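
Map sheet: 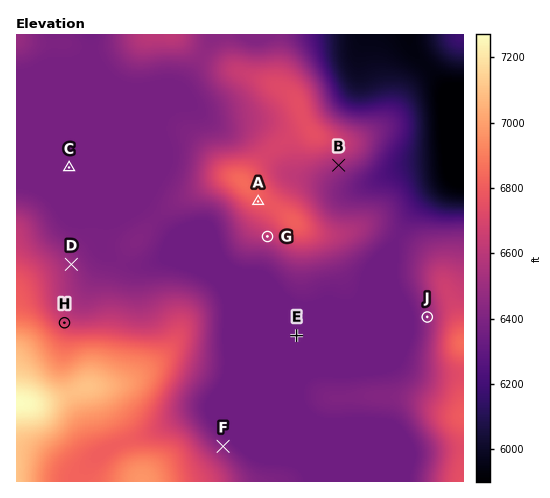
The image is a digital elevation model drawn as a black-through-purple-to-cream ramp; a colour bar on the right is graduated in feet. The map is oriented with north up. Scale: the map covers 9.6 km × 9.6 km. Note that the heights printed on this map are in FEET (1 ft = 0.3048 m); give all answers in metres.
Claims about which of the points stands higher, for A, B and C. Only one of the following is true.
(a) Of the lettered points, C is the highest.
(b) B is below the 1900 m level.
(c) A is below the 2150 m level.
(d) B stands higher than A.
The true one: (c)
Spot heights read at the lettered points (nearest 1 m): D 1977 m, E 1937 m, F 1955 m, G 2014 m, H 2033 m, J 1970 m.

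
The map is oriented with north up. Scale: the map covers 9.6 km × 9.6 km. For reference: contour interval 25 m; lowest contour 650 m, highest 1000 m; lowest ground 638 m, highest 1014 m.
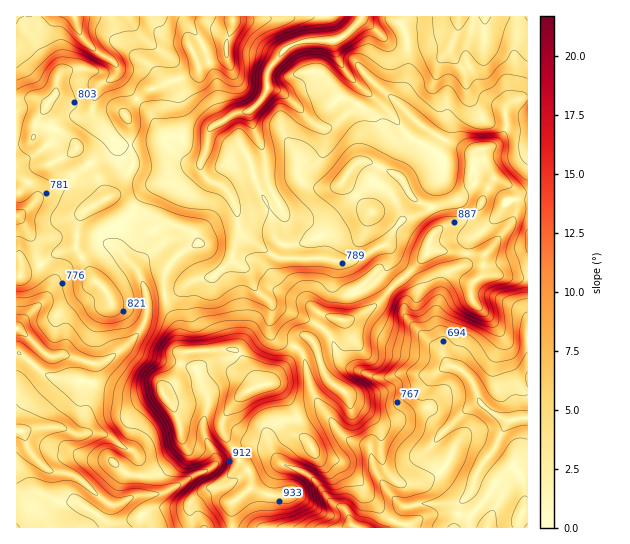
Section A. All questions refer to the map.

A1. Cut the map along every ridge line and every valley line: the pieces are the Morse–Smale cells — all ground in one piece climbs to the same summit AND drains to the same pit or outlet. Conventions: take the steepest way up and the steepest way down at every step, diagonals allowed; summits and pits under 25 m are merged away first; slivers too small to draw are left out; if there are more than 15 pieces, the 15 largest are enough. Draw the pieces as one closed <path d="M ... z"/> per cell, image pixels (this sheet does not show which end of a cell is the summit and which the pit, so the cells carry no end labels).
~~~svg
<path d="M401 16l-39 0-2 5-14 14-9 5-27 0-13 3-11 5-18 22-1 21-8 12-9 8-12 1-24 13-5 5-2 20-7 15-13 3-16 11-20 8-10 10-6 10 27 14 31 11 6 10-16 9-14 14-5 12 1 22 12 26 2 22 4 5 51-3 9 10 14 27-14 7-10 10-10 16 0 12 14 23 2 9-12 16-6 5-15 5-15 13-2 9 4 17 38 0 1-25 17-14 24 7 14-1-2-22 3-8 10-14 13-5-11-15-1-13-4-9-14-20-4-4-8-2 19-21 7-15-22-9-4-9 3-14 0-9-3-5-13-11-8-19-16-12 7-28 32 24 10 4 48 0 8 2-1 20 3 6 7 6 11 0 20-12 10-12 4-14-6-10 14-22 6-4 18-6 9-6 4-21 6-10 10 18 23 23 10 6 4 0 7-5-27 23-2 12 4 2 14 0 26-30 5-12 0-16-4-8 7 3 9-1 0-93-11 2-12 9 2 20-4 8-12 10-20 5-34-16-24-17-16-17 11-27 0-29-3-13-5-10z"/><path d="M234 349l-48 3-6 11 14 5 3 3 4 15 6 8 1 12-5 21 2 11 11 20-1 7-5 4-20 8-24 15-27 4-3-1 3-2 1-8 0-22-4-9-30-19-26-1 4-1 3-8 0-24 4-18-8-3-16 0-18-4-27-21-5-2-1 174 175 1 1-7-3-10 2-9 15-13 15-5 6-5 12-16 0-6-16-26 0-12 10-16 10-10 14-7-14-27z"/><path d="M321 327l-4 0-7 12-5-3-10 10 9 11 4 22 8 20 21 31 12 10 16 4 4 3 7 26 11 17 12 14 11 3 7-3 37 0 8-3 7-7 4-9-11-1-16-9-9-9-4-8-1-12 5-8 32-30 11-6-8-21-11-12-11-4-19 10-32-2-9 4-15 0-12-4-14-6-8-6-10-24z"/><path d="M470 253l-3 1-4 11-13 6-6 6-8 34 0 10 7 20 0 13 2 7 6 6 10 2 11 12 8 21-11 6-32 30-5 8 0 8 5 12 9 9 20 10 7-2 4-12 18-22 12-26 3-3 18-3 0-139-30-3-16 1 2-21z"/><path d="M527 16l-125 0-2 7 5 10 3 13 0 29-11 27 24 23 34 20 16 7 23-7 9-8 4-8-2-20 6-6 17-6z"/><path d="M117 196l-6 0-28 17-6 12-2 23-16 4-19 13 11 14-2 14-4 6-29 30 9 4 24 23 16-1 28 9 9-1 27-19 10-11 6-12 3-18-8-28-29-34 1-11 23-21z"/><path d="M74 16l-58 1 0 126 9 1 5-3 9-14 11 0 9 4 17 14 1 5 12 12 18 37 12-10 14-24-2-19-13-3-21-22-5-10 5-24 5-4 9-4 5-5 1-7-7-8-15-8-12-13z"/><path d="M361 16l-128 0-1 13-5 12-1 15-24 8-5 8-8 4-40 13-12 10 12 12 20 36 14 13 15 4 3-2 6-12 1-16 4-7 26-15 12-1 9-8 8-12 1-21 18-22 11-5 13-3 27 0 9-5 14-14z"/><path d="M182 364l-3 3-4 14-12 10-4-3-6 0-15 4-15 0-32-9-4 18 0 24-3 8 22 2 30 19 4 9 0 22-3 11 29-4 24-15 20-8 6-7-1-8-10-16-2-11 5-21-1-12-6-8-4-15-3-3z"/><path d="M231 16l-156 0 0 2 8 20 12 13 15 8 6 6 4 14 18 20 11-10 40-13 8-4 5-8 24-8 1-15 6-20z"/><path d="M311 447l-5 0-8 4-9 11-4 11 2 22-14 1-24-7-17 14 1 25 174-1-2-3-16-5-24-26-4-10-20-20-23-7z"/><path d="M50 127l-11 0-9 14-14 4 0 32 11 4 9 10-1 11-19 15 7 5 8 13 5 12 1 12 4 5 18-12 16-4 5-31 3-5 24-14-14-29-16-19-1-5-9-9z"/><path d="M239 231l-7 28 16 12 8 19 19 17 43 18 8-8 23 3 14-7 11-6 17-18-10-13-11 11-8 4-5 2-11 0-7-6-3-6 1-20-8-2-48 0-38-23z"/><path d="M295 347l-7 15-19 21 8 2 18 24 4 9 1 13 15 22 3 3 23 7 20 20 4 10 24 26 16 5 2 4 47 0 7-27-7 3-37 0-12 3-12-9-18-28-6-23-24-10-25-31-12-27-4-22z"/><path d="M391 288l-17 19-21 12-12 1-15-3-6 6-1 3 12 11 10 24 16 10 18 6 15 0 9-4 32 2 18-8-8-16-12-10-22-23-6-20z"/>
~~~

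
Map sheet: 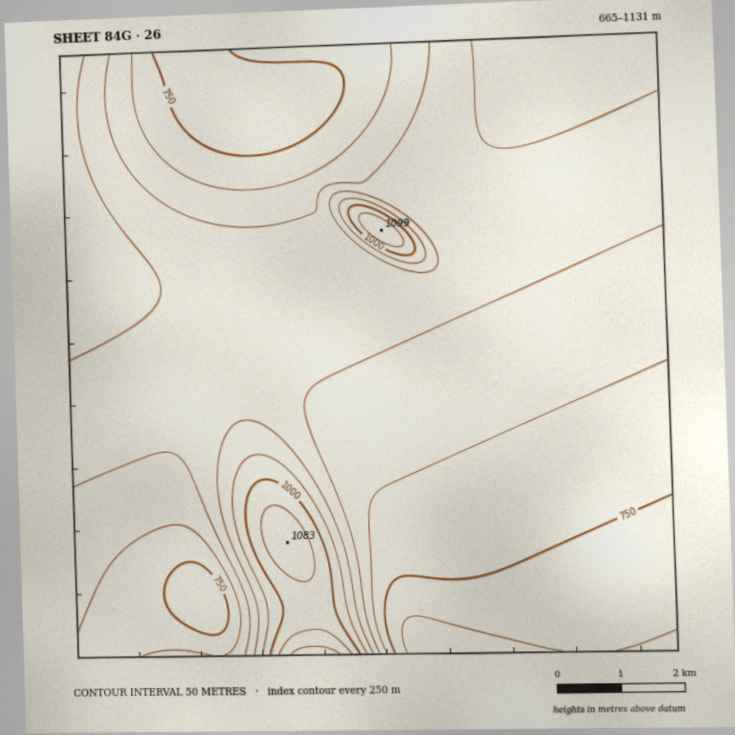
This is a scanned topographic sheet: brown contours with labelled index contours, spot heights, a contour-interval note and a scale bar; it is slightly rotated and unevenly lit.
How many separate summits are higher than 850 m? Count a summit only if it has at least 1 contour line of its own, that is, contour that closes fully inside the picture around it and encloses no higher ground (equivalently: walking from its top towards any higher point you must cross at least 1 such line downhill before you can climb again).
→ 2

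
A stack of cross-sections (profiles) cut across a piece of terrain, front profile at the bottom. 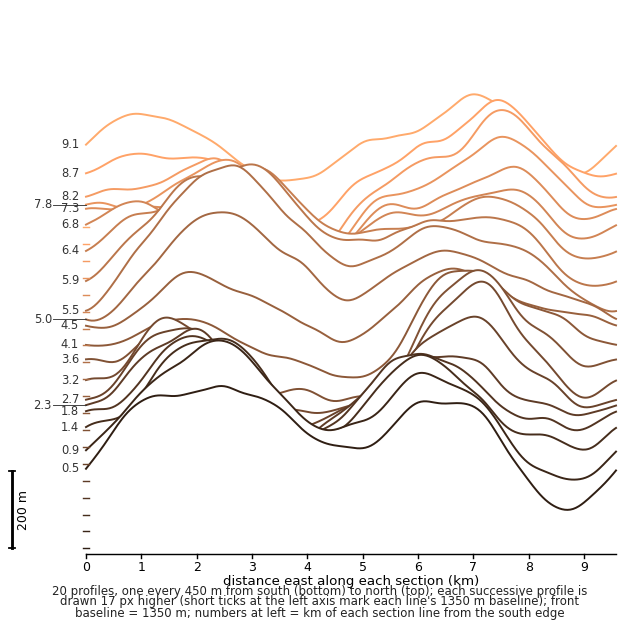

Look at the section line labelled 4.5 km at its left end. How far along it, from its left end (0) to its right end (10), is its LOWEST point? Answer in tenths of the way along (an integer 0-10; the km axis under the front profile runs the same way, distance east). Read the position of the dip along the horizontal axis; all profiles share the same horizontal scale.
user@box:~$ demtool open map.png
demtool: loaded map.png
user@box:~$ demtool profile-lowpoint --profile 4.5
5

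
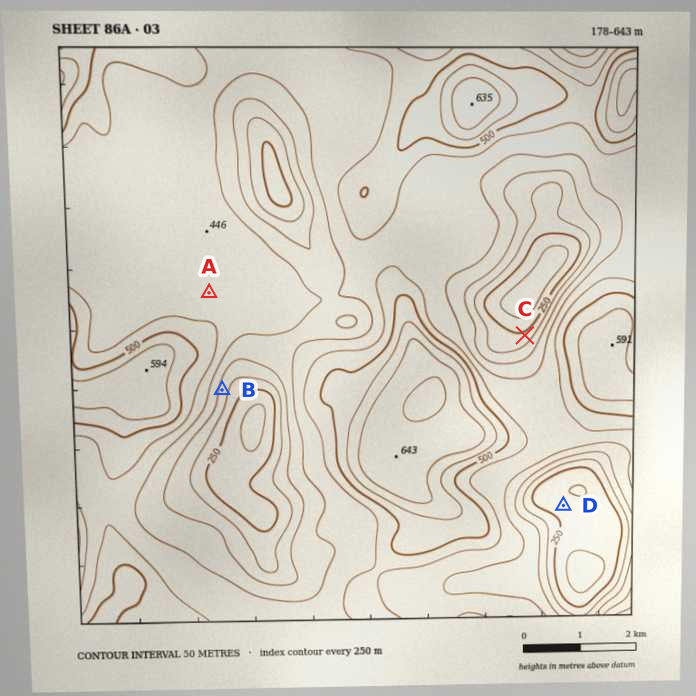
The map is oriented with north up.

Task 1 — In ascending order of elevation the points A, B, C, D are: D C B A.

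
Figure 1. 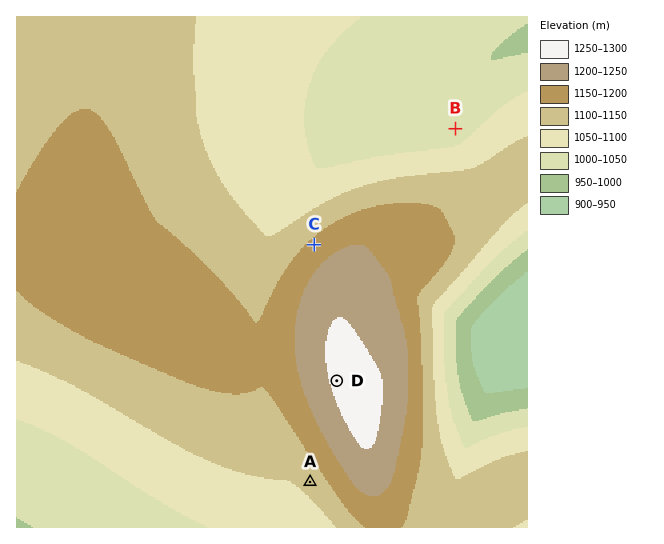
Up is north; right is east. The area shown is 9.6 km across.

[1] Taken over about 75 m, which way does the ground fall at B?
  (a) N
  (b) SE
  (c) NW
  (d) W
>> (c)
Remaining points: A SW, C NW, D W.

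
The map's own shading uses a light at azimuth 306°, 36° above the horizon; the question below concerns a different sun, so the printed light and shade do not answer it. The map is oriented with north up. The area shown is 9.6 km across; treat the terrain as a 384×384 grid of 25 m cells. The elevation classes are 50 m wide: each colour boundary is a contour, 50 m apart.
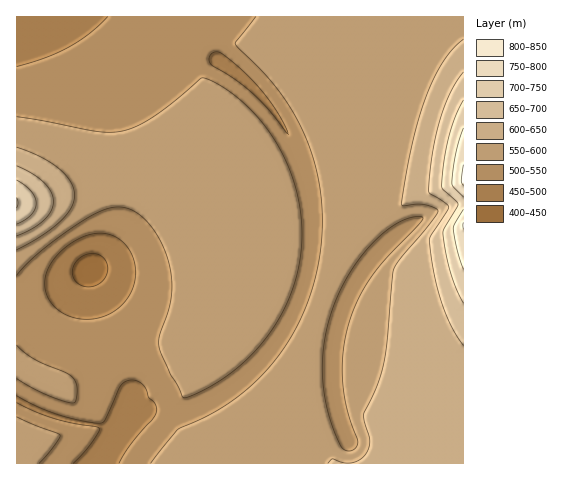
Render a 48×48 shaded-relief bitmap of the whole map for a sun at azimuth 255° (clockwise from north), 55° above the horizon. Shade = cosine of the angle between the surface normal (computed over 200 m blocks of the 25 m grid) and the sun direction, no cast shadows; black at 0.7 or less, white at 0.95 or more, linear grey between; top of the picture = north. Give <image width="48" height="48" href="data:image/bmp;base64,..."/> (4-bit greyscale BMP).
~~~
<image width="48" height="48" href="data:image/bmp;base64,Qk32BAAAAAAAAHYAAAAoAAAAMAAAADAAAAABAAQAAAAAAIAEAAATCwAAEwsAABAAAAAAAAAAAAAAABEREQAiIiIAMzMzAERERABVVVUAZmZmAHd3dwCIiIgAmZmZAKqqqgC7u7sAzMzMAN3d3QDu7u4A////AGZlVWd4iZmZiId3d3d3d3d3VGd3d3d3d3ZmVVZ3iJmZiIh3d3d3d3d0JJqHd3d3d3dmVVVneImZmIiHd3d3d3diBsuHd3d3d2ZURVVmd4iZiIiHd3d3d3dRKtuHd3d3dzM0Vnh2d3iIiIiId3d3d3dAXMl3d3d3eDRomZdlZ3eJh4iIiHd3d3Ygfbh3d3d4iHmqmXZVZniZqGaIiYh3d3Yhnbh3d3eIiKqph2ZVVnmaqYZWiZmHd3USrad3d3iIiKmHdmZVVomqmZdlV5mYd3UTvJd3d3iIiId3d2ZmZ4mamYh2VXmph3UUvJd3d4iIiHd3d2Zmd4mZmIiHZEeamHUUvJd3d4iIiXZmd3d3d4iZiIiIdkR5qYUUvJd3d4iImWZmZnd3eIiIiIiIh2RIqpUTrKd3eIiJmWZmZmd3eIiIiIiIiHU1iqYinKh3eIiZmWZmZmd3eIiIiIiIiHdDaqgyjKh3eIiZqmZmZmZ3iIiIiIiIiIdjSLlRa7l3iImaqmVVVmZ3iIiIiIiIiId1NqtySrmHiImaq1VVVWZ4iJmZiIiIiId2NIuTKLqHiImqu1VVVVZ4iZmZmIiIiId3QnumFauYiJmru1VERVZ4mZmZmIiIiHd3Ulq4MnqpiJmrzFVERFeJmqqZmYiIiHd3Y0m5UkmqiJq7zFVERFeJqqqZmIiIiHd3Yzi6dCaaqZq8zVVERFeJqqqZmIiIh3d3ZCe6hjN6qpq83VVERFeJqqqZmIiIh3d3dCa7h1M3qqu83VVERFZ4mZmZiIiId3d3dCa7h3U0eqvM3VRDNFZ4iZmYiIiHd3d3dBa7h3dkR6vM3kQzNEVniIiIiIh3d3d3dBa7h3d3ZnrN3TMzM0VneIiIiIh3d3d3Yxa7h3d4h3ms7iIiM0Vmd4iIiHd3d3d3YyfLh3d4iZq83SIjNEVmd3d4d3d3d3d3YijKh3d4iavN3SIzRFVmd3d3d3d3d3d3UTrKd3d4iavN7jNERVZmd3d3d3d3d3d3QVu5d3d4iZrN3URFVWZnd3d3d3d3d3d2Ioy4d3d4iZq83VVVZmZ3d3d3d3d3d3d0FKynd3d4iJq83VVmZmZ3d3d3d3d3d3djF7uXd3d3iJq8zGZmZnd3d3d3d3d3d3dBSsqHd3d3iJq7zGZmZ3d3d3d3d3d3d3UifLl3d3d3iJqrzGZ3d3d3d3d3d3d3d2MVvKh3d3d3iJmru3d3d3d3d3d3d3d3djFKy4d3d3d3iImqu3d3d3d3d3d3d3d3YyScuXd3d3d3iImqqnd3d3d3d3d3d3d1Mkm7l3d3d3d3eImaqnd3d3d3d3d3d3dDJZu5h3d3d3d3eIiZqXd3d3d3d3d3d3UjaruYd3d3d3d3eIiZmXd3d3d3d3d3d3Q2q7mHd3d3d3d3d4iJmXd3d3d3d3iId3ZYqod3d3d3d3d3d4iIiHd3d3d4iIiIiId4iHd3d3d3d3d3d3iIiHd3d3iIiIiIiIiIh3d3d3d3d3d3d3eIiHd3eIiIiIiIiIiHd3d3d3d3d3d3d3d3hw=="/>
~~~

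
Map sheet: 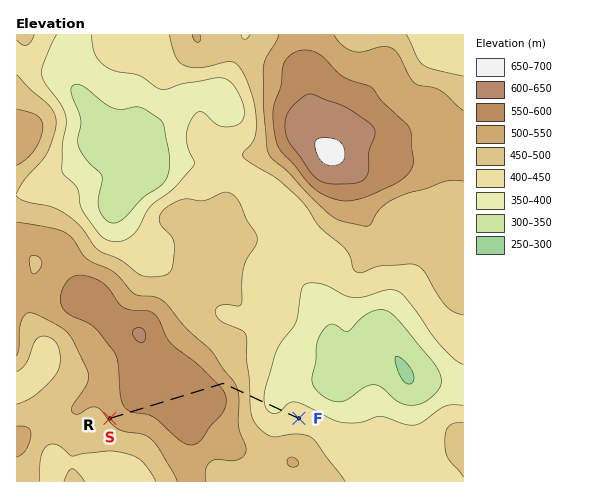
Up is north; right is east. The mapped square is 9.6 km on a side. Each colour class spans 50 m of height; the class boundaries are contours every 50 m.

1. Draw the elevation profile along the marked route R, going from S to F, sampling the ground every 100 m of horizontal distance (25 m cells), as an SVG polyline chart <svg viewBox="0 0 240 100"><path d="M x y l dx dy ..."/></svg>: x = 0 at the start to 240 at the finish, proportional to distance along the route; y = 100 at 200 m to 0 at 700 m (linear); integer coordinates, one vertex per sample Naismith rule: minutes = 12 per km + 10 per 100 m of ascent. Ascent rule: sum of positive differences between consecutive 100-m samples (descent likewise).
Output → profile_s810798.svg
<svg viewBox="0 0 240 100"><path d="M0 39l6-2 5-2 6-2 5-2 6-1 5-1 6-1 5 0 6-1 5-1 6 0 6-1 5-1 6 0 5-1 6-1 5-1 6 0 5 0 6 1 5 1 6 2 6 2 5 2 6 3 5 2 6 1 5 3 6 2 5 4 6 3 5 4 6 4 6 3 5 2 6 1 5 1 6-1 5-1 6-1 5-1 6-1 5-1 2-1"/></svg>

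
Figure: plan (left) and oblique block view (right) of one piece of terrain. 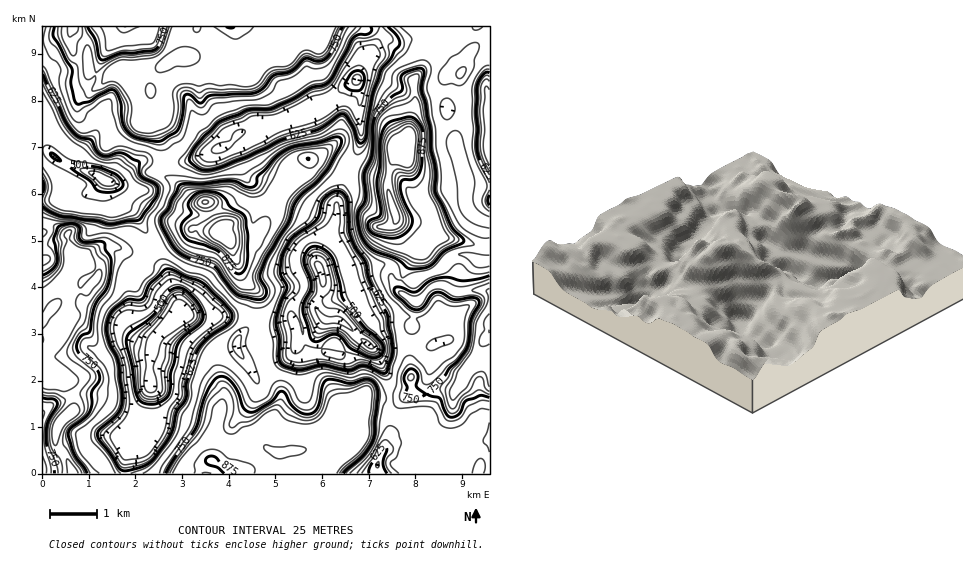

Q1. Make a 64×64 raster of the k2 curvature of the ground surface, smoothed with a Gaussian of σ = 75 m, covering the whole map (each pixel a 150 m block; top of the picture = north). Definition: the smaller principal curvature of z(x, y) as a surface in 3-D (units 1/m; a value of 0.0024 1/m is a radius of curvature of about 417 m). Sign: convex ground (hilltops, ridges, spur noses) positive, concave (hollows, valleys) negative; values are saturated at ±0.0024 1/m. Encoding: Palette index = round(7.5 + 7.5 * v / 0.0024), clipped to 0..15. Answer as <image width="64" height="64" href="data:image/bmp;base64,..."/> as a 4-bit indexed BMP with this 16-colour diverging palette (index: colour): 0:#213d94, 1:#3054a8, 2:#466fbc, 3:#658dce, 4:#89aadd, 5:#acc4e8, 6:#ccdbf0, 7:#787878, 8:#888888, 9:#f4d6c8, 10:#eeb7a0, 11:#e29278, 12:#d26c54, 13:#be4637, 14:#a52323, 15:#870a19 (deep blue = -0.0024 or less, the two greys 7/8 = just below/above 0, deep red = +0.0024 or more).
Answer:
<image width="64" height="64" href="data:image/bmp;base64,Qk12CAAAAAAAAHYAAAAoAAAAQAAAAEAAAAABAAQAAAAAAAAIAAATCwAAEwsAABAAAAAAAAAAlD0hAKhUMAC8b0YAzo1lAN2qiQDoxKwA8NvMAHh4eACIiIgAyNb0AKC37gB4kuIAVGzSADdGvgAjI6UAGQqHADVnmUR4Y2dmU4iHZmeHd3d3d3d3h2U1NCiId3d3d3eGJmd2JYhiRFV0aIdoh3Z3d3d3d3d3d2RAGpiHd3d3d4YnZ2JHiEJEI3c3h2iXZ3d3eId3d3d4iFIHd4d3d3d3dThmU2eGJXdRR2R4dmZ3d3h4eId3d3iJdANXeId4h3d0SWZEZlM3d3UVdWd3d3d3iHd3d3d3eIiVBGd3d3d3d3NIdDVkI1d3dzNmNneHZniId3d3d3d3iKYUd3d3d3d3c0l0MlVDNXd3UlZUZ3dEh3eHd3d3d3d4hiVnd3dmVWdzKYZ1NndDZ3djWHNnd2NVaIh3dlZ3eHd1JXd4d1VVVnQViJlkeIM3d2RJhGeIhUNYmXZlRWeIiHYWd2d2RYdFZSA3mXVopiVmZUd2WIiHUyWIdlRFeIiIhxVlRFVHmFVVQhNndmiXNDRVZFZYiIhkQkV2RUV5iHiHFFeHZkaGRlSGZlVVZ4dVIzNUVlaImVVlR4VWRXiHeKkUWJhmVpd2RqiIh3ZWhmYkRWV5ZoiXRmZWZWdViHVpyBRGVUVniIYnmIiImWd2diRFhWh1eIVnVmZ3d2WIhVZ2I0eoNGZnhiaIiIiZZ4Z2JEWWR3ZWVXVXdndmeIh1WYcBd6lERXmGVXiHeIZHlnU0VXdHh2VnY2d1NDRXdjJHhAWGZVZUV3d2ZmZnZGiVdEVVZ0aId3Y1d3UjRCEQE0RiFWdmZ3Ukd3d3ZVRFd2VkVVV4ZJiHZDd4d0NXdkRVZSAEZ2dmd1JWd3iHVEZ2NVZUVWmDaYhjWIiIU0ZleZZRACV3d2VWZDaId4h0VnY1VVRURoc2iHQ3iIlTV0N7tgAVVXd3d2ZVJ4h3eHZ2ZDZmUzQyZ2NHZlV3d0NoUkZAAoZHiIh3d3UXd4d4iIZlJneGI1MTRSJFd3dlQ3hjMhAnhjeIh3d3dReYd3iJhmUkZ4hSVlElUhN4d3YzdkJEMnh1RXYzRXd2JZh4d3dmVlI0aJQ2QVZCRWVVZzNlI2ZFeGNmY1hTZkQhZ3iIdWZWdUdmhiMUZjV2M0VnQ3UTdleHQ3dWm5QzRCAFd3h2h2R2WYVmMkZkZ2RniGhjd0BVeYY1h4l2dTaZdUZ3h3aIhUZ5dVZDVlaGSKmYWYVpgCRodCd3d1R3Z3d3eHd3dniWJohmZURmZnN4d2VYdVmAFHdzWIdkMjeYdmZnVnd3Z5cleIh0JohmRYdmQ1VUaGAVeGJ4eGVCACVXZVU0V3iHlzV3h2NHhkM1eId1RkR2ICZ3U2dlNFZSA3h2VEJHiIeHRWd3ZWU0Z1V4hnc2Q2QRNnY0VCElialBNlVVUmiImGVHd3d1NImHRWd1Z1VSZSJWdCZlZ3d4mGMSRWdUZ3V3Znhnd2JJl2RWiXNohnNGRWdiWHiId3eHZ2VWd1WHQCR3dmd2Qnl3Z4eZg2eHZTRWd0Nnh2VEV3eJh2ZmQ5ykJXdniFUlh5lYqHdzWIdlZSNmNGeZmIU1d4h1RFVkWsZIdWiGRTiWmWeZmXJYiIRoczUkaJuIqVR3d1JFd3ZFU0VCI0NXSadlQ1iqY1d4lTiXRCN5dSWaVGh3M2iHVBAAEjRDNGhlZkMzAkU0d3eGJ4hDFGhzJog0eIYUh3YhNFZ3d3dlVmRoZ7uFVFd3d3Y0dkMUVERYdSV4giaHUzN3dmd3d3ZEVlh2rJZXdmZ3dlJWUgNTVXhzN3ZRR3dkUmd3ZlVVZSAlNpZ4ZohkNXh3djVkJWJniGJHdSNnd4lSaIiGIANSIzVEVEVXh0JGeId3c0ZmUXeHUUV3M2eHiiR4djACRlSZd2VEVWVDNWeHd3eHJGZCl3YyVGgzV4iIJnYgAlZmVJmHdmZUZ3d2VXh3dnhyVlF2ZkamWCJXd3VWMlZmZEV0NWdlMjIjV3d0WIhomZQmUjVniLhXE2h3YlJIh0SIRGZFZndSJEQzRodWiYmYlzRTFXiYiFUEd3dTRXdTN8pld2REZ4YyM0QxNXdomIeHZTAViYiHYwWHdkNndBM0iHVDRWVFd2RFVXYxJndmZmeIUAaKiImDBYh3QmdRWnRnUkmZmGRXZkRlVnUxJFZ2ZnlwF2mYqoMVd3hSZhSZhmczqpiJljZ4czRFd2VDIkVneFApdnnKciZ3eFJkGId3djapiIiYNXhlVDMzNFZUMjepIDmWRWViRWd3QmFIhlZ1Rnd4iIgzVnd4YyIhJFZlImUQJ5hkNGJUV3czQWiHU0VGZ3d4iCJlVndmeJdCJGZTM0A1V4d4cmRXdzIUeId2IjZnd3d2A3ZEREVmh4dBNVVXcTdVdmhiVWeIQRd3h4diJneIh2Mlhld2d2RHeIYzM0ZiOHVTRTJnd3dASHiHd4U2d3h3ZVeGeHeJpzRnh2djIzJHdkWHM2d2ZjBXZ3d1eHd3d3d3d4d4d4iYUyJXeKc0IUV3V7pSWHiHQEdlZ4VYiId3d3d3h3d3iIdVdRRmeFVCQ4l1eWNYeZdQZ0VWhSeYd3d4d3d3d3h3d3eaYTNHY1VSR3U0RGZ2d2V2N4aGA3l3hmd4h3d3eIiHd4hiWXZ0NmU0Z2VWd3d3d2VIdocxIzRENneHd3d3iId3iGV7pnckVVVmd3d3d4h2VWh1eEVURDImd3d3d3d3d3h3d3iIVzREVlVnd4h3Z3ZWiYZmRnZ3dRd3d3d2Zmd3eIh3iIdVRYVERmd3d3d2dkaImFRXZWh2JYh4d2Z4d3d3iHd4d2RldzV3d3d3d3d1"/>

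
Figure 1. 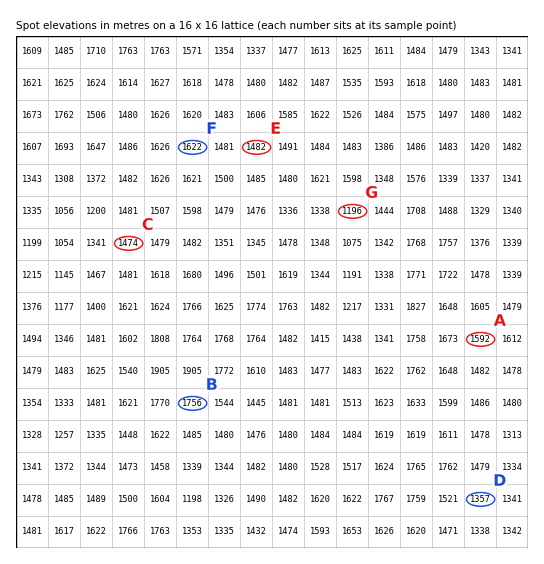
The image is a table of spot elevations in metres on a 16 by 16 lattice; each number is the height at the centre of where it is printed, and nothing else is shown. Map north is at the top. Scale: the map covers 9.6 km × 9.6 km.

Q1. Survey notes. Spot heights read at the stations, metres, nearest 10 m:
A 1590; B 1760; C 1470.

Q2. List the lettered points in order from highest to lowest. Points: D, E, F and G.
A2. F E D G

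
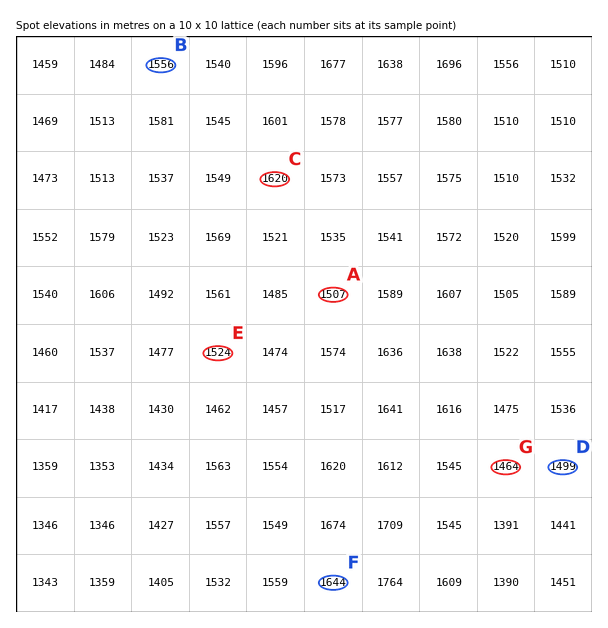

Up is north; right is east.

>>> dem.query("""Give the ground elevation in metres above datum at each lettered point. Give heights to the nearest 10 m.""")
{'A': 1510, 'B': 1560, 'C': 1620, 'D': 1500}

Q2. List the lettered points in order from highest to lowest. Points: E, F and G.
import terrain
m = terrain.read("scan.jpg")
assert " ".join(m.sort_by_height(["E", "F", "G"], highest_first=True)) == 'F E G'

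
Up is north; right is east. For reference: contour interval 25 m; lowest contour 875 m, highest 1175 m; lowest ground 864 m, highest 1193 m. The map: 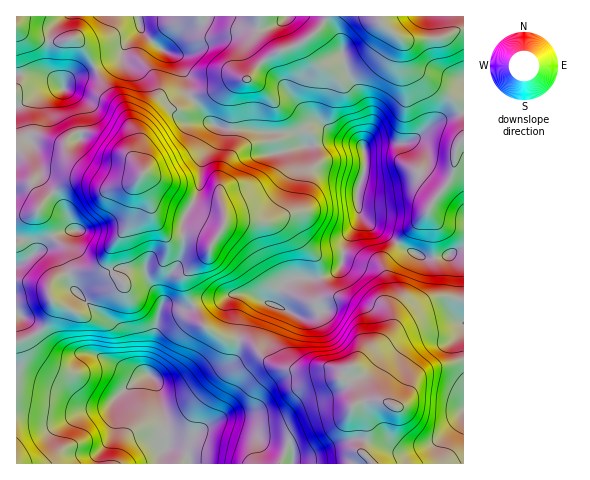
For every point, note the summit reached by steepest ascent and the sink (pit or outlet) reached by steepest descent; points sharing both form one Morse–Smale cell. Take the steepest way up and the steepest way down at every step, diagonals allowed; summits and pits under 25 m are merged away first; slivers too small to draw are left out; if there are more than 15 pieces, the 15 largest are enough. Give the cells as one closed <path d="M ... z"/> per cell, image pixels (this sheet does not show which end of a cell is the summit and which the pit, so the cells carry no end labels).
<path d="M140 177l-9 7-23 5-25-7-15 1-21 14-11 15-20 4 0 198 45 6 22-8 22-4 8-7 1 29-4 9-10 14-1 11 193 0 2-9-4-5-24-7-17-12-24-8-14 1-24 16-14 1-5 3-3-26-7-26 8 9 12 0 11-5 22-20 22-14 5-11 1-10-17-3-15-9-5-6-8-17-6 3-23-1-5 3 3-7 2-21 17-27 1-19-12-1-13-11-9-26-8-16z"/><path d="M360 213l-1 7-14 24-5 23-5 6-12 4-30 1-8 4-12 23-13-5-8 1-11 15-2 24 13 4 12 14 19 10 25 3 20-4 13 5 3-1-2 7 7 4 4 6 4 9 0 5-4 4 9 8 4 10 0 14-4 15 10 11 91 0 1-142-4-4 0-49-11-14-21 4-24-11-33-22z"/><path d="M463 16l-203 0-2 20 5 10 11 8-8 4-18 21-16 1-15 10-17 4-8 5 14 19 11 9 8 2 25 0 14 4 30 0 12 14 21-5 19 0 12 2 6 5 11-6 30 0 14-7 15-13 30-11z"/><path d="M220 127l-3 0-1 10-13 21-4 31-16 32 0 15 14 0 14 8-1 7-25 23-1 7 2 10 8 14 9-4 15-1 16-6 19 1 20 10 12-23 8-4 30-1 12-4 5-6 5-23 14-24-1-30 7-19 0-19-4-6-15-4-19 0-21 5-12-14-30 0-14-4-25 0z"/><path d="M244 340l-5 1-1 10-5 11-22 14-22 20-11 5-12 0-6-5 5 22 3 26 5-3 14-1 24-16 14-1 24 8 17 12 24 7 4 5-1 9 79-1-10-10 4-15 0-14-4-10-9-8 4-4-1-10-6-8-8-6 1-6-15-5-20 4-25-3-13-6-18-18z"/><path d="M192 99l-12 10-12 0-3 3-19 18-8 21 0 11 3 9-11-15-39-23-13-1-5 2-7 6-2 8-2-4-21-8-13 0-10 11 4 6-6-1 0 63 9 1 11-4 11-15 21-14 15-1 25 7 23-5 9-7 1 6 8 16 9 26 13 11 11 0 2-19 15-28 4-31 14-25 0-7-11-8z"/><path d="M463 113l-29 10-25 19-34 1-8 4-3 3 1 21-7 19 1 23 12 13 33 22 19 10 8 1 18-4 9 9 2 5 0 49 3 4z"/><path d="M208 16l-69 0 2 12-15 17-5 11-26 12 11 22 13 13 9 15 7 18-1 19 6 13-2-17 8-21 19-18 3-3 12 0 12-11-4-7-2-14-8-18-15-9 18-16 22-10z"/><path d="M95 68l-22 9-6 4-3 6-8-7-10-4-15-3-15 2 1 76 4 1-3-4 3-5 11-8 25 7 7 6 2-8 7-6 14-2 14 5 15 12 14 7 7 8-3-9 1-19-7-18-9-15-13-13z"/><path d="M259 16l-50 0-6 8-22 10-18 16 15 9 8 18 2 14 5 8 7-5 17-4 15-10 16-1 18-21 8-4-11-8-5-10z"/><path d="M112 402l-7 6-22 4-22 8-44-5-1 48 82 1 2-11 10-14 4-9z"/><path d="M138 16l-121 0-1 11 9 8 16 5 20 2 14-4 9 9 10 20 3 0 24-11 5-11 15-17z"/><path d="M17 28l0 46 14-1 15 3 10 4 8 7 3-6 6-4 22-9-11-21-9-9-14 4-20-2-16-5z"/><path d="M110 248l-11 19-30 6-15 7-5 7 2 13 22 11 4 0 20-17 25-10 1-1-13-14z"/><path d="M249 294l-15 0-16 6-15 1-10 5 9 17 5 6 15 9 16 2 2-19 5-12 7-8 8-2z"/>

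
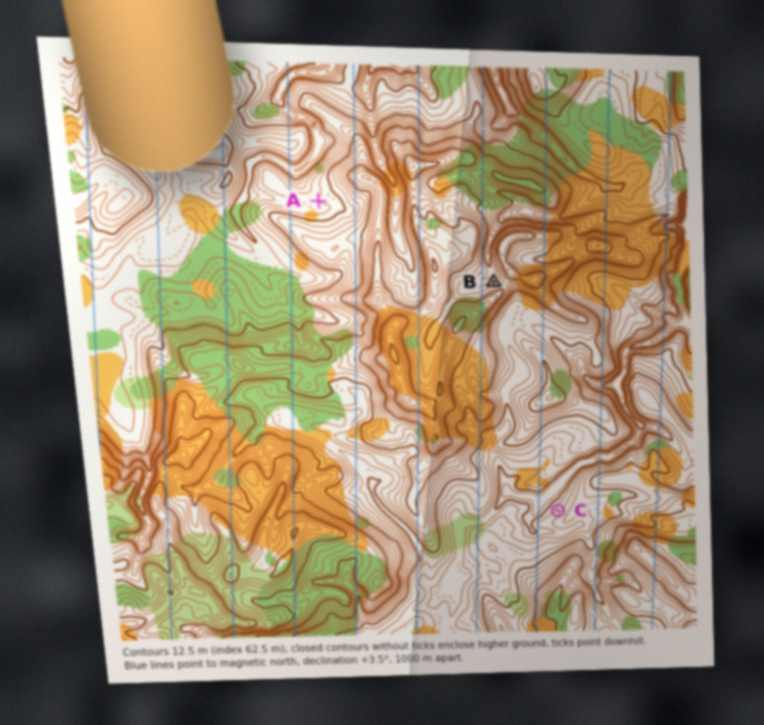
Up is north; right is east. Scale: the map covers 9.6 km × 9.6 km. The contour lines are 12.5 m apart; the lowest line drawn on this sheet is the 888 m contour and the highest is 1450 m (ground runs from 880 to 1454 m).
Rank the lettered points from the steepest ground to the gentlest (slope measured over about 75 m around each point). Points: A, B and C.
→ B C A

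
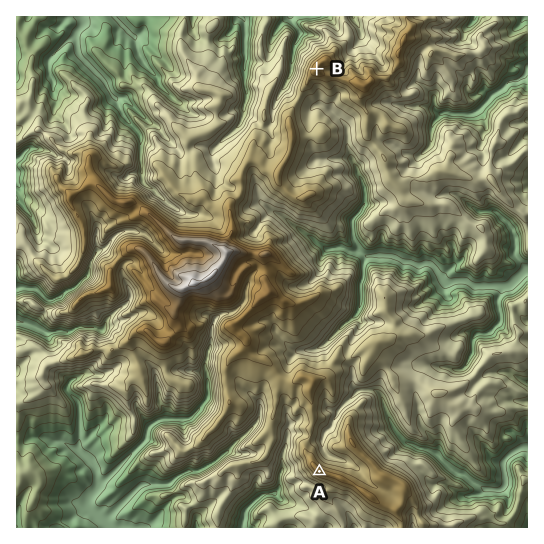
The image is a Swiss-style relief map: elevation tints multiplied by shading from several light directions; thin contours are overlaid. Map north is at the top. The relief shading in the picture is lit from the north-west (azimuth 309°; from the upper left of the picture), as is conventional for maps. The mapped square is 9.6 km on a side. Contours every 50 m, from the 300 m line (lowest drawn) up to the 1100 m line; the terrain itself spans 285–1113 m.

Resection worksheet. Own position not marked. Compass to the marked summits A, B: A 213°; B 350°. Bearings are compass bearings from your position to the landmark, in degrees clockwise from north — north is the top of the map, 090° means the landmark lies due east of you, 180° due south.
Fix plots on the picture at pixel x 373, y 389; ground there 510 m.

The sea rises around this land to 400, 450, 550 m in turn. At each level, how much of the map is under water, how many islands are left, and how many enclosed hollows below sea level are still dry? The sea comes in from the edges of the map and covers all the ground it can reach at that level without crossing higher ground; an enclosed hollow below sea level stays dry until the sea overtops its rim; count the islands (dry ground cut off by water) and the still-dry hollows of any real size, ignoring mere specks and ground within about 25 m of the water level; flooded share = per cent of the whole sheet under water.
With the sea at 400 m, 15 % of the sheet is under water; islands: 0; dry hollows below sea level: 0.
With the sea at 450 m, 22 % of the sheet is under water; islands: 0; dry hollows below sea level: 0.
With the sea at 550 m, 40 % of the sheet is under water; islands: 0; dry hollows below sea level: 0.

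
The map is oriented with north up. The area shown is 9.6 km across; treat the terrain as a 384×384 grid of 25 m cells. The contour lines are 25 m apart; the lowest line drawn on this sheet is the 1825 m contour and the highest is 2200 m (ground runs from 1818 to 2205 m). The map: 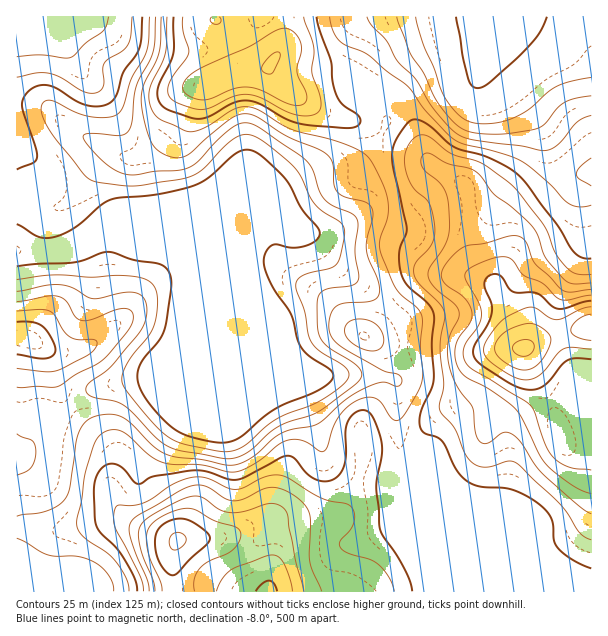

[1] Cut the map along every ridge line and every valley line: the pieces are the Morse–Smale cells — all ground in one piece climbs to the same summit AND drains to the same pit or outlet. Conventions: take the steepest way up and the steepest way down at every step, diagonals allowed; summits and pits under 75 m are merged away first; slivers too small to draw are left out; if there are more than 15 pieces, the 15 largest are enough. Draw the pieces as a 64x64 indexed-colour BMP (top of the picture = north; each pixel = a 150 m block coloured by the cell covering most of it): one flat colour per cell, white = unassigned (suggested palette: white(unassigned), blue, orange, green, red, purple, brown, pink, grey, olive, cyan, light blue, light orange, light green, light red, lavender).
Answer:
<image width="64" height="64" href="data:image/bmp;base64,Qk12CAAAAAAAAHYAAAAoAAAAQAAAAEAAAAABAAQAAAAAAAAIAAATCwAAEwsAABAAAAAAAAAA////ALR3HwAOf/8ALKAsACgn1gC9Z5QAS1aMAMJ34wB/f38AIr28AM++FwDox64AeLv/AIrfmACWmP8A1bDFACIiIiIiIiIiIiIiIiIiIiIiIiIiIiIiERERERERERERIiIiIiIiIiIiIiIiIiIiIiIiIiIiIiIREREREREREREiIiIiIiIiIiIiIiIiIiIiIiIiIiIiIRERERERERERESIiIiIiIiIiIiIiIiIiIiIiIiIiIiIhERERERERERERIiIiIiIiIiIiIiIiIiIiIiIiIiIiIhEREREREREREREiIiIiIiIiIiIiIiIiIiIiIiIiIiIiERERERERERERESIiIiIiIiIiIiIiIiIiIiIiIiIiIiIRERERERERERERIiIiIiIiIiIiIiIiIiIiIiIiIiIiIREREREREREREREiIiIiIiIiIiIiIiIiIiIiIiIiIiIhERERERERERERESIiIiIiIiIiIiIiIiIiIiIiIiIiIiERERERERERERERIiIiIiIiIiIiIiIiIiIiIiIiIiIiEREREREREREREREiIiIiIiIiIiIiIiIiIiIiIiIiIiIRERERERERERERESIiIiIiIiIiIiIiIiIiIiIiIiIiIhERERERERERERERIiIiIiIiIiIiIiIiIiIiIiIiIiIiEREREREREREREREiIiIiIiIiIiIiIiIiIiIiIiIiIiIRERERERERERERESIiIiIiIiIiIiIiIiIiIiIiIiIiIiERERERERERERERUiIiIiIiIiIiIiIiIiIiIiIiIiIiIRERERERERERERFVIiIiIiIiIiIiIiIiIiIiIiIiIiIREREREREREREREVVSIiIiIiIiIiIiIiIiIiIiIiIiIhERERERERERERERVVUiIiIiIiIiIiIiIiIiIiIiIiIiERERERERERERERFVVVUiIiIiIiIiIiIiIiIiIiIiIiIREREREREREREREVVVVVIiIiIiIiIiIiIiIiIiIiIiIhERERERERERERERVVVVVVIiIiIiIiIiIiIiIiIiIiIiERERERERERERERFVVVVVVVVSIiIiIiIiIiIiIiIiIiIREREREREREREREVVVVVVVVVVSIiIiIiIiIiIRERERERERERERERERERERVVVVVVVVVVIiIiIiIiIiERERERERERERERERERERERFVVVVVVVVVVSIiIiIiIhEREREREREREREREREREREREVVVVVVVVVVVUiIiIiIhERERERERERERERERERFBERERVVVVVVVVVVVVIiIiIhEREREREREREREREREREUREERFVVVVVVVVVVVUiIiIhEREREREREREREREREREURERERFVVVVVVVVVVVSIiIhERERERERERERERERERERREREREVVVVVVVVVVVVIiIhERERERERERERERERERERFERERERVVVVVVVVVVVUiIhERERERERERERERERERERFERERERFVVVVVVVVVVVVIhERERERERERERERERERERFEREREREVVVVVVVVVVVVUhEREREREREREREREREREREURERERERVVVVVVVVVVVVREREREREREREREREREREREURERERERFVVVVVVVVVVVVEREREREREREREREREREREUREREREREVVVVVVVVVVVVERERERERERERERERERERERREREREREQzMzM1VVVVVRERERERERERERERERERERERFERERERERDMzMzMzMzMzMREREREREREREREREREREREUREREREREMzMzMzMzMzMzMRERERERERERERERERERERREREREREQzMzMzMzMzMzMzMxERERERERERERERERERRERERERERDMzMzMzMzMzMzMzMxERERERERERERERERFEREREREREMzMzMzMzMzMzMzMzMxEREREREREREREREUREREREREQzMzMzMzMzMzMzMzMzMzERERERERERERERRERERERERDMzMzMzMzMzMzMzMzMzMzERERERERERERFEREREREREMzMzMzMzMzMzMzMzMzMzMzERERERERERREREREREREQzMzMzMzMzMzMzMzMzMzMzMzMxEREREURERERERERERDMzMzMzMzMzMzMzMzMzMzMzMzMxERERREREREREREREMzMzMzMzMzMzMzMzMzMzMzMzMzMRERREREREREREREQzMzMzMzMzMzMzMzMzMzMzMzMzMxERFERERERERERERDMzMzMzMzMzMzMzMzMzMzMzMzMzMRFEREREREREREREMzMzMzMzMzMzMzMzMzMzMzMzMzMxEUREREREREREREQzMzMzMzMzMzMzMzMzMzMzM2ZmMxEURERERERERERERDMzMzMzMzMzMzMzMzMzMzNmZmZhEUREREREREREREREMzMzMzMzMzMzMzMzMzMzNmZmZkQUREREREREREREREQzMzMzMzMzMzMzMzMzMzZmZmZmRERERERERERERERERDMzMzMzMzMzMzMzMzMzNmZmZmZEREREREREREREREREMzMzMzMzMzMzMzMzMzNmZmZmZmREREREREREREREREQzMzMzMzMzMzMzMzMzMzZmZmZmZERERERERERERERERDMzMzMzMzMzMzMzMzMzM2ZmZmZmREREREREREREREREMzMzMzMzMzMzMzMzMzMzZmZmZmZkREREREREREREREQzMzMzMzMzMzMzMzMzMzNmZmZmZmZkRERERERERERERDMzMzMzMzMzMzMzMzMzM2ZmZmZmZmZmRERERERERERE"/>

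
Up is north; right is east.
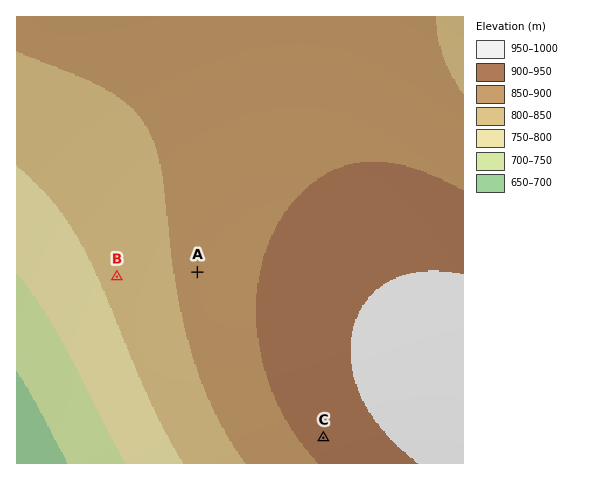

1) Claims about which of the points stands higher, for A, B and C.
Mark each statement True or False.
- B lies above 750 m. True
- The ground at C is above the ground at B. True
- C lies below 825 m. False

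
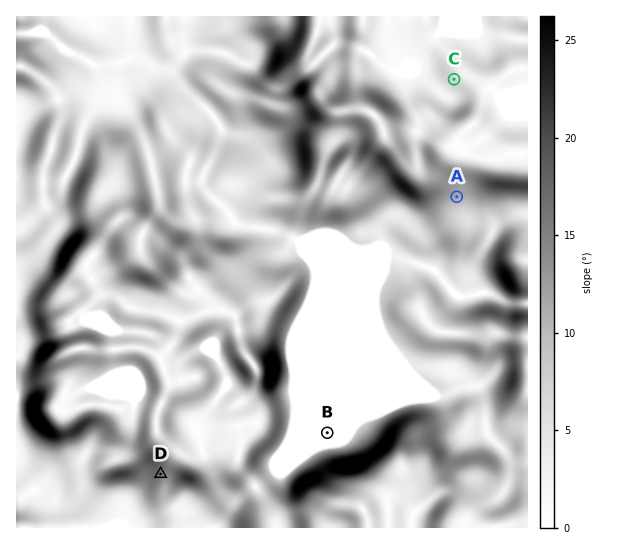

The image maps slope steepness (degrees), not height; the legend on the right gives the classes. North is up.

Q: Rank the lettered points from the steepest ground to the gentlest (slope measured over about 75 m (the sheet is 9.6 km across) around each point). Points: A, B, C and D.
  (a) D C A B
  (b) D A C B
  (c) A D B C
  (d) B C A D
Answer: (b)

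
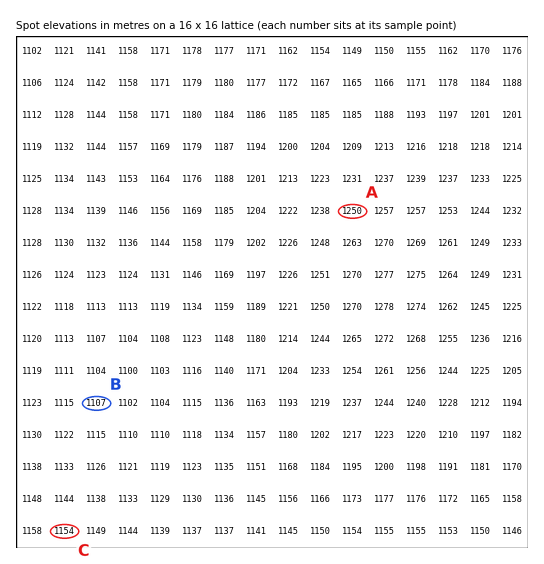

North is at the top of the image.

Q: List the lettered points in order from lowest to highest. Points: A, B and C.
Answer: B C A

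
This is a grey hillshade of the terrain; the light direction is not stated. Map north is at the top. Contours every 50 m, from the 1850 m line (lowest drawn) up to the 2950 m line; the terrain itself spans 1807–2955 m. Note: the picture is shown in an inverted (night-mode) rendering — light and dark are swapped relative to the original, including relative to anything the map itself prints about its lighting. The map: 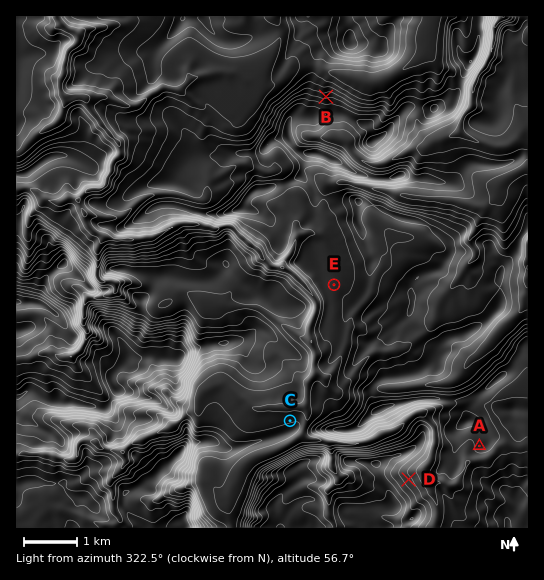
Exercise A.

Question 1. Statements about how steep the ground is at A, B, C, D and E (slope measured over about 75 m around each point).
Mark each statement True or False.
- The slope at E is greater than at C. False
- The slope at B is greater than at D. True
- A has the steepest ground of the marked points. False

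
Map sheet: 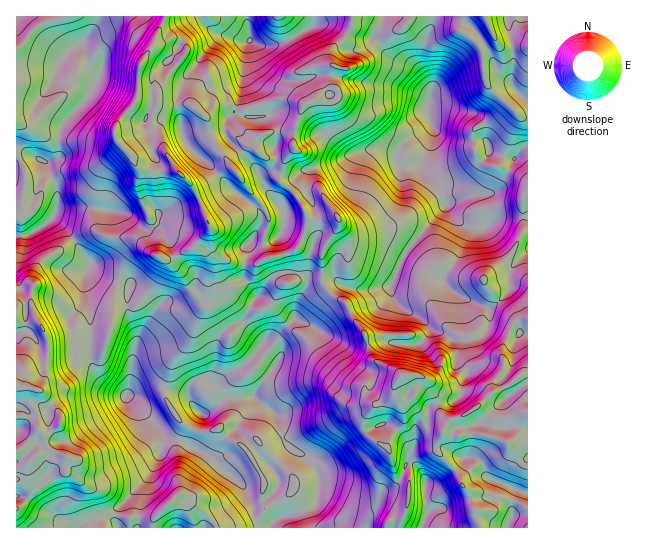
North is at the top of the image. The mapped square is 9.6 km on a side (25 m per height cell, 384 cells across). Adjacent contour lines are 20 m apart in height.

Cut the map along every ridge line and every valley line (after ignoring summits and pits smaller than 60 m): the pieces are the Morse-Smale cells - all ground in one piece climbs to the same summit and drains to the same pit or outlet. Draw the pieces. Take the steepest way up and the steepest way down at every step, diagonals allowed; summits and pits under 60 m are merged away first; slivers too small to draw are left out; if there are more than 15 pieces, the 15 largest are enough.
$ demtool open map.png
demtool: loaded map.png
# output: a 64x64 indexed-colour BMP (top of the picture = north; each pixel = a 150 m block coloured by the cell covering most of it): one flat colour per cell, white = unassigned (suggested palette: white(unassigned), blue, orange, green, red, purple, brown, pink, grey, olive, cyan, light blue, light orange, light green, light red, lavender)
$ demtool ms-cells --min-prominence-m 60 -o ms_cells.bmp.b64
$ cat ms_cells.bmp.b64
<image width="64" height="64" href="data:image/bmp;base64,Qk12CAAAAAAAAHYAAAAoAAAAQAAAAEAAAAABAAQAAAAAAAAIAAATCwAAEwsAABAAAAAAAAAA////ALR3HwAOf/8ALKAsACgn1gC9Z5QAS1aMAMJ34wB/f38AIr28AM++FwDox64AeLv/AIrfmACWmP8A1bDFAGZmZmZmZmIiIiIiIiIiIiJVVVVVVVVVMzMzMzMzMzMzZmZmZmZmIiIiIiIiIiIiIiJVVVVVVVVVMzMzMzMzMzNmZmZmZmZiIiIiIiIiIiIiIiIlVVVVVVVTMzMzMzMzM6ZmZmZmZmYiIiIiIiIiIiIiIiJVVVVVVVMzMzMzMzMzqmZmZmZmZmIiIiIiIiIiIiIiIlVVVVVVUzMzMzMzMzOqZmZmZmZmZiIiIiIiIiIiIiIiVVVVVVVTMzMzMzMzM6aqpmZmZmZmIiIiIiIiIiIiIiJVVVVVVTMzMzMzMzMzqqqqZmZmZmZiIiIiIiIiIiIiJVVVVVVTMzMzMzMzMzOqqqpmZmZmZmYiIiIiIiIiIiIlVVVVVVMzMzMzMzMzM6qqpmZmZmZmZiIiIiIiIiIiJVVVVVVVUzMzMzMzMzMzqqpmZmZmZmZmIiIiIiIiIiJVVVVVVVUzMzMzMzMzMzOqqmZmZmZmZmYiIiIiIiIiJVVVVVVVMzMzMzMzMzMzM6qqpmZmZmZmZiIiIiIiIiIlVVVVVVMzMzMzMzMzMzMzqqqmZmZmZmZiIiIiIiIiIiVVVVVVVTMzMzMzMzMzMzOqqqZmZmZmZiIiIiIiIiIiVVVVVVVVMzMzMzMzMzMzM6qqZmZmZmZiIiIiIiIiIiVVVVVVVVVTMzMzMzMzMzMzqqpmZmZmZiIiIiIiIiIiVVVVVVVVVVVTMzMzMzMzMzOqpmZmZmYiIiIiIiIiIiJVVVVVVVVVVVMzMzMzMzMzM6qmZmZmYiIiIiIiIiIiIiVVVVVVVVVVVTMzMzMzMzMzqqpmZmYiIiIiIiIiIiIiIlVVVVVVVVVVMzMzMzMzMzOqqmZmYiIiIiIiIiIiIiIiJVVVVVVVVTMzMzMzMzMzM6qqmZZiIiIiIiIiIiIiIiJVVVVVVVUzMzMzMzMzMzMzqqqZmZRCIiIiIiIiIiIiJVVVVVVVVTMzMzMzMzMzMzOqqruZlEIiIiIiIiIiIiIlVVVVVVVVMzMzMzMxMzMzM6qqu7mURCIiIiIiIiIiIiIlVVVVVVMzMzMzMREREzMzqqu7uZREIiIiIiIiIiIiIiJVVVVVUzMzMzERERETMzOqu7u5lEQiIiIiIiIiIiIiIiVVVVUzMzMzERERERMzM6qbu5mURCIiIiIiIiIiIiIiJVVVVTMzMxEREREREzMzmZmZmZREIiIiIiIiIiIiIiIlVVVTMzMxEREREREREzOZmZmZlEQiIiIiIiIiIiIiIiIlUzMzMzERERERERETM5mZmZlEREIiIiIiIiIiIiIiIiITMREREREREREREREzmZmZmZREQiIiIiIiIiIiIiIiIhERERERERERERERETOZmZmZlERCIiIiIiIiIiIiIiIiERERERERERERERERM5mZmZmUREQiIiIiIiIRERIiIiIRERERERERERERERETmZmZmUREREIiERIiIREREREiIhERERERERERERERERGZmZmZRERERCIRERIRERERERIiIREREREREREREREREZmZmZREQiIiIhEREhERERERESIhERERERERERERERERREmZREQiIiIiERERERERERERIiIRERERERERERERERFERJRERCIiIiERERERERERERESIhEREREREREREREREUREREREIiIiERERERERERERERERERERERERERERERERREREREQiIiIRERERERERERERERERERERERERERERERFERERERCIiIhEREREREREREREREREREREREREREREREUREREREIiIhERERERERERERERERERERERERERERERERRERERERCIiERERERERERERERERERERERERERERERERFEREREREIiIREREREREREREREREREREREREREREREREURERERERCIhERERERERERERERERERERERERERERERERREREREREQhERERERERERERERERERERERERERERERGIFERERERERBERERERERERERERERERERERERERERERiIiEREREREREERERERERERERERERERERERERERERiBiIiIREREREREEREREREREREREREREREREREREREYiIiIiIhERERERERBEREREREREREREREREREREREREYiIiIiIiEREREREREERERERERERERERERERERERERERiIiIiIiIRERERERERBERERF3cRERERERERERERERERiIiIiIiIhEREREREREQRF3d3d3d3d3ERdxEREREREREYiIiIiIiERERERERERBEXd3d3d3d3d3d3cRERERERERiIiIiIiIREREREREREERd3d3d3d3d3d3d3ERERERERGIiIiIiIhEREREREREQREXd3d3d3d3d3d3cREREREREYiIiIiIiERERERERERBERF3d3d3d3d3d3d3EREREREYiIiIiIiIREREREREREQRERd3d3d3d3d3d3ERERERERiIiIiIiIhEREREREREREERF3d3d3d3d3d3cRERERERGIiIiIiIiMRERERERERERxEXd3d3d3d3d3d3EREREREYiIiIiIiIzEREREREREREd3d3d3d3d3d3d3dxERERERiIiIiIiIjMRERERERERER3d3d3d3d3d3d3d3cREREREYiIiIiIiMzMREREREREREd3d3d3d3d3d3d3dxERERERiIiIiIiI"/>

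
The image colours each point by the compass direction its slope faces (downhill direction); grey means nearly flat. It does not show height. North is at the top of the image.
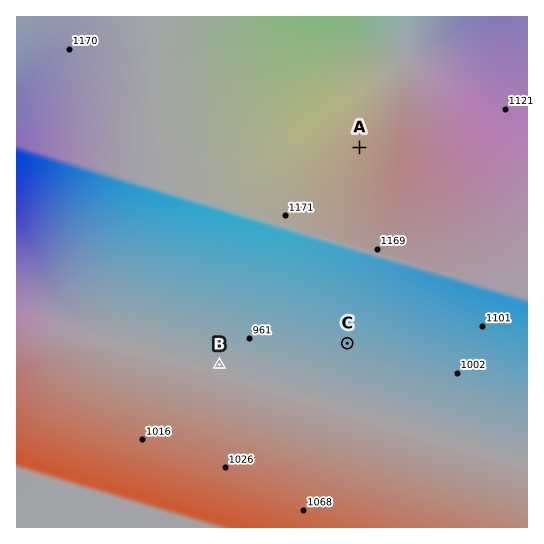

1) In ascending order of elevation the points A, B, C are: B C A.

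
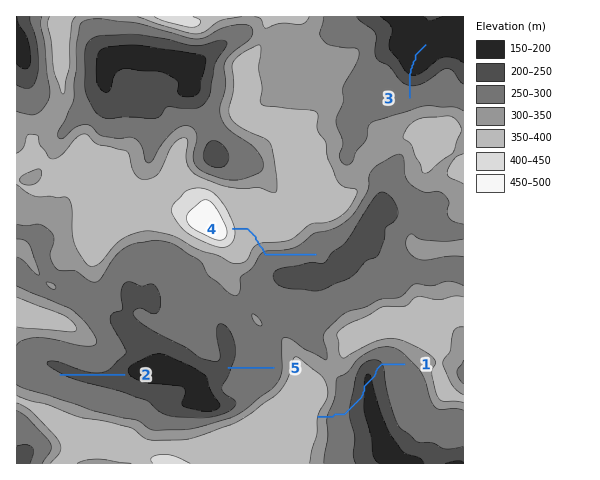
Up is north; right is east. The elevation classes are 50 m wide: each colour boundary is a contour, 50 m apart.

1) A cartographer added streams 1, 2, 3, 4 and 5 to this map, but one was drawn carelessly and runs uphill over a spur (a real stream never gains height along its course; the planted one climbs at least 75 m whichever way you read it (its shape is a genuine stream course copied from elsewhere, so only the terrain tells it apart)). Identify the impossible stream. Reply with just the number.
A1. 1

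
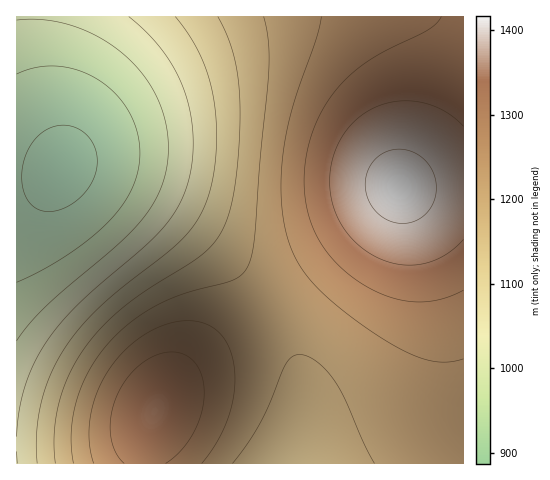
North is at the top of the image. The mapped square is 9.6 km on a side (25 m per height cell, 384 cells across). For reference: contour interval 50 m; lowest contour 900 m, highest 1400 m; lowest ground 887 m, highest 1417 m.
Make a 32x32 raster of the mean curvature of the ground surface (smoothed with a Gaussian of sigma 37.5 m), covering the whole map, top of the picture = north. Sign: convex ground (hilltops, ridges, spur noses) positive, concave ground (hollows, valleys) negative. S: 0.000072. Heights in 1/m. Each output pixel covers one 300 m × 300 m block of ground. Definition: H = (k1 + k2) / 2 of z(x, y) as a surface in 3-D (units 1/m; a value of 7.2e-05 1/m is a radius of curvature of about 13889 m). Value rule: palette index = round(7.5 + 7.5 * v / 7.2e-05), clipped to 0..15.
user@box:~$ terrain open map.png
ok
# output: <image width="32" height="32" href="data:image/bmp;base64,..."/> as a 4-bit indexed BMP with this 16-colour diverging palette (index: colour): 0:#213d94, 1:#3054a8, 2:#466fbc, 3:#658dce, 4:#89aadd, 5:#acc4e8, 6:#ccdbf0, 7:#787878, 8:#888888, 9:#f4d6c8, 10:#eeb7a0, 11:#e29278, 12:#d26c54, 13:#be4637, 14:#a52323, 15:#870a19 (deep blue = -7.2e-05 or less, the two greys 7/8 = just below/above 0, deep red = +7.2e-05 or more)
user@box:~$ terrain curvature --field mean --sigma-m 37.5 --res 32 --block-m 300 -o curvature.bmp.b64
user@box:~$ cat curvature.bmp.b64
<image width="32" height="32" href="data:image/bmp;base64,Qk12AgAAAAAAAHYAAAAoAAAAIAAAACAAAAABAAQAAAAAAAACAAATCwAAEwsAABAAAAAAAAAAlD0hAKhUMAC8b0YAzo1lAN2qiQDoxKwA8NvMAHh4eACIiIgAyNb0AKC37gB4kuIAVGzSADdGvgAjI6UAGQqHAHiazv//7bqHZVZneImZmZl3ms7///7Kl2VVZniImZmZZ4rN///+25dmVWZ3iImZiGeKvf///9uYdlVmd4iIiIhnib3v///sqHZVVmd4iIiIZnms7///7Kh2VVVmd3iIh2Z4q97//+yodlVVZnd3d3dWaJrO///cqHZVVVZnd3d3VWeJvO7u26h2VVVWZ3d3d1VmeavN3cuodlVVVmd3d3dVVmiavMzLmHZVVWZ3eId3VVVniau7uph2VVZneIiIh1VFVniZqqmHdmZmd4iZmYhUREVneJmZh3ZmZ4iZqqmYVEREVmeIiId2Z3iJqruqqVRENEVWd3d3d3eImrvMu6lUQzNEVWZ3d3d4iavMzMu6VEMzNEVWZnd3iJq83d3culRDMzNEVWZnd4mrvN3t3LpUQzMzNEVWZ3iJq83e7dy6VUMzMzRFVmd4iavN3d3culVEMzM0RVZneImrzN3dy7pVRDMzNEVWZ3iJqrzMzLupVURDM0RFVmd4iZq7u7u6mWVUREREVWZneImZqqqqqZhlVURERVVmd3iImZmqmZiIZVVVVVVWZnd3iIiZmZiId2ZVVVVVZmd3d4iIiIiIh3dmZVVVZmZ3d3d3iIiHd3d3ZmZmZmZnd3d3d3d3d3d3d2ZmZmZnd3d3d3d3d3d3d3dmZmZnd3d3d3d3d3d3d3d3"/>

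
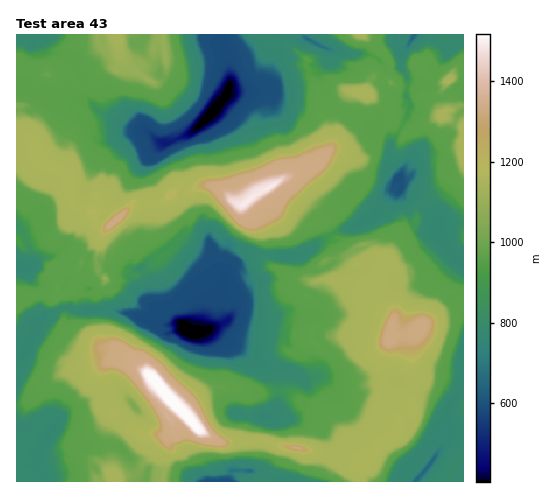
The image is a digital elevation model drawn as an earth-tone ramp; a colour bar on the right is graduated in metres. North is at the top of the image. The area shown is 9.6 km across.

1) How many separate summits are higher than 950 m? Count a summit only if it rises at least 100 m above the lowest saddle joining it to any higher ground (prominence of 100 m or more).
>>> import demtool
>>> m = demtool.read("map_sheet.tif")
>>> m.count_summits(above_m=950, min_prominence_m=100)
8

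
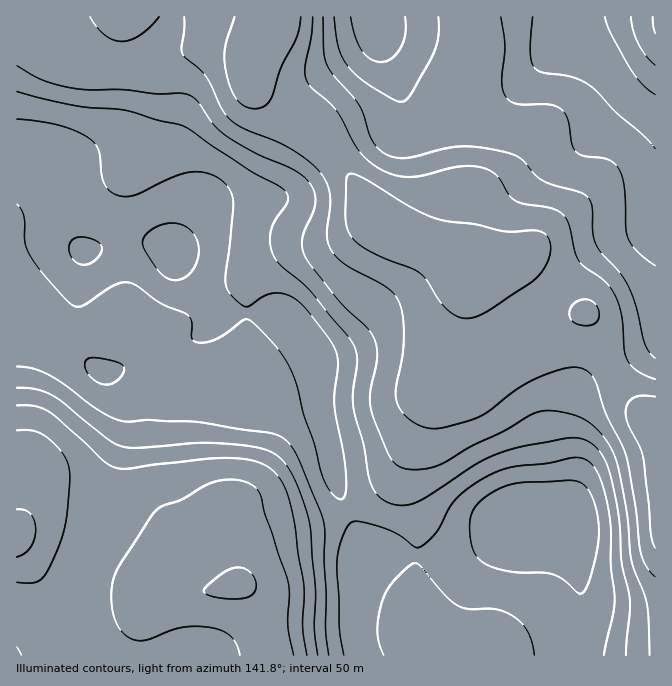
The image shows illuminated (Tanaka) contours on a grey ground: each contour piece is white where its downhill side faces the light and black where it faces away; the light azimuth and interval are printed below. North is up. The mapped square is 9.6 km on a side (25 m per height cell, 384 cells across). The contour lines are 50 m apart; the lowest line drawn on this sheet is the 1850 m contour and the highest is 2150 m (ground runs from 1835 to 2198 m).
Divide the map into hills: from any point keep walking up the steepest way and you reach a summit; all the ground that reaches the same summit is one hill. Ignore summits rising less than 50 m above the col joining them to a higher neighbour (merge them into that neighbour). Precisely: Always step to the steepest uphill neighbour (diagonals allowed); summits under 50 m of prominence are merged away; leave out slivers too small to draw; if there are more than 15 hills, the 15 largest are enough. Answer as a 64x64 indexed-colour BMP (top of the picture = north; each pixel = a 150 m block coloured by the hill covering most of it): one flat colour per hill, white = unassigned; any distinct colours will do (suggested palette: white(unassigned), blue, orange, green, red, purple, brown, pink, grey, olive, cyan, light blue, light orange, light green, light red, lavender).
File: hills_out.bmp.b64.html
<image width="64" height="64" href="data:image/bmp;base64,Qk12CAAAAAAAAHYAAAAoAAAAQAAAAEAAAAABAAQAAAAAAAAIAAATCwAAEwsAABAAAAAAAAAA////ALR3HwAOf/8ALKAsACgn1gC9Z5QAS1aMAMJ34wB/f38AIr28AM++FwDox64AeLv/AIrfmACWmP8A1bDFABERERERERERERERERERERERERERERERERERERERERERERERERERERERERERERERERERERERERERERERERERERERERERERERERERERERERERERERERERERERERERERERERERERERERERERERERERERERERERERERERERERERERERERERERERERERERERERERERERERERERERERERERERERERERERERERERERERERERERERERERERERERERERERERERERERERERERERERERERERERERERERERERERERERERERERERERERERERERERERERERERERERERERERERERERERERERERERERERERERERERERERERERERERERERERERERERERERERERERERERIREREREREREREREREREREREREREREREREREREREREREhERERERERERERERERERERERERERERERERERERERERESIRERERERERERERERERERERERERERERERERERERERERIiEREREREREREREREREREREREREREREREREREREREREiIiIiERERERERERERERERERERERERERERERERERERESIiIiIiIRERERERERERERERERERERERERERERERERERIiIiIiIiIRERERERERERERERERERERERERERERERERESIiIiIiIiEREREREREREREREREREREREREREREREREREiIiIiIiIhERERERERERERERERERERERERERERERERESIiIiIiIiIREREREREREREREREREREREREREREREREREiIiIiIiIiERERERERERERERERERERERERERERERERESIiIiIiIiIRERERERERERERERERERERERERERERERERIiIiIiIiIiEREREREREREREREREREREREREREREREREiIiIiIiIiIRERERERERERERERERERERERERERERERERIiIiIiIiIiEREREREREREREREREREREREREREREREREiIiIiIiIiIRERERERERERERETERERERERESERERERESIiIiIiIiIhERERERERERERETMREREREREREiERERESIiIiIiIiIiIRERERERERERETMxEREREREREiIiIRERIiIiIiIiIiIiERERERERERETMzERERERERESIiIiIRIiIiIiIiIiIiIiIhERERERERMzMRERERERERIiIiIiIiIiIiIiIiIiIiIiIhERERERMzMxERERERERIiIiIiIiIiIiIiIiIiIiIiIiIREREREzMzEREREREREiIiIiIiIiIiIiIiIiIiIiIiIRERERETMzMRIiIhEREiIiIiIiIiIiIiIiIiIiIiIiIhERERETMzMyIiIiIiEiIiIiIiIiIiIiIiIiIiIiIiIhERERERMzMzIiIiIiIiIiIiIiIiIiIiIiIiIiIiIiIhERERETMzMzMiIiIiIiIiIiIiIiIiIiIiIiIiIiIiIiEREREzMzMzMyIiIiIiIiIiIiIiIiIiIiIiIiIiIiIiERERMzMzMzMzIiIiIiIiIiIiIiIiIiIiIiIiIiIiIiIREREzMzMzMzMiIiIiIiIiIiIiIiIiIiIiIiIiIiIiIiEREzMzMzMzMyIiIiIiIiIiIiIiIiIiIiIiIiIiIiIiMxEzMzMzMzMzIiIiIiIiIiIiIiIiIiIiIiIiIiIiJEMzMzMzMzMzMzMiIiIiIiIiIiIiIiIiIiIiIiIiIkREMzMzMzMzMzMzMyIiIiIiIiIiIiIiIiIiIiIiIiREREQzMzMzMzMzMzMzIiIiIiIiIiIiIiIiIiIiIiIiRERERDMzMzMzMzMzMzMiIiIiIiIiIiIiIiIiIiIiIiREREREMzMzMzMzMzMzMyIiIiIiIiIiIiIiIiIiIiIiJERERERDMzMzMzMzMzMzIiIiIiIiIiIiIiIiIiIiIiJEREREREMzMzMzMzMzMzMiIiIiIiIiIiIiIiIiIiIiIkREREREQzMzMzMzMzMzMyIiIiIiIiIiIiIiIiIiIiIkREREREQzMzMzMzMzMzMzIiIiIiIiIiIiIiIiIiIiIkRERERERDMzMzMzMzMzMzMiIiIiIiIiIiIiIiIiIiIkREREREREMzMzMzMzMzMzMyIiIiIiIiIiIiIiIiIiIiREREREREQzMzMzMzMzMzMzIiIiIiIiIiIiIiIiIiIiRERERERERDMzMzMzMzMzMzMiIiIiIiIiIiIiIiIiIkREREREREREMzMzMzMzMzMzMyIiIiIiIiIiIiIiIiIkREREREREREQzMzMzMzMzMzMzIiIiIiIiIiIiIiIiJERERERERERERDMzMzMzMzMzMzMiIiIiIiIiIiIiIiJEREREREREREREMzMzMzMzMzMzMyIiIiIiIiIiIiIiIkRERERERERERERDMzMzMzMzMzMzIiIiIiIiIiIiIiIiREREREREREREREMzMzMzMzMzMzMiIiIiIiIiIiIiIiJERERERERERERERDMzMzMzMzMzMyIiIiIiIiIhIiIiEUREREREREREREREMzMzMzMzMzMzIiIiIiIiIRERERERFEREREREREREREQzMzMzMzMzMzMiIiIiIiIREREREREURERERERERERERDMzMzMzMzMzMyIiIiIiIhERERERERFERERERERERERDMzMzMzMzMzMz"/>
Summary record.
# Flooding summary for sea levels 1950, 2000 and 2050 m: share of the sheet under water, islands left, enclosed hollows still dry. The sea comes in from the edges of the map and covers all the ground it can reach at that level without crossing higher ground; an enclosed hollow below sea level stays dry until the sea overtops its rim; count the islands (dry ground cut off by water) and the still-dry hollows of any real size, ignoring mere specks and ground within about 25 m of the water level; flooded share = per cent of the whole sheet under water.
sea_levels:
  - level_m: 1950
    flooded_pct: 32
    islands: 0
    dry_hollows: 0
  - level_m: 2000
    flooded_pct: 44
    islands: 0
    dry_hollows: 0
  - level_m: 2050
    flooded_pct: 58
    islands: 0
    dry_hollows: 0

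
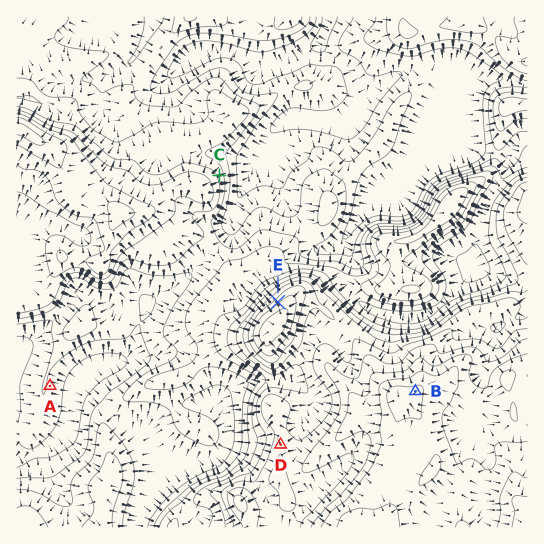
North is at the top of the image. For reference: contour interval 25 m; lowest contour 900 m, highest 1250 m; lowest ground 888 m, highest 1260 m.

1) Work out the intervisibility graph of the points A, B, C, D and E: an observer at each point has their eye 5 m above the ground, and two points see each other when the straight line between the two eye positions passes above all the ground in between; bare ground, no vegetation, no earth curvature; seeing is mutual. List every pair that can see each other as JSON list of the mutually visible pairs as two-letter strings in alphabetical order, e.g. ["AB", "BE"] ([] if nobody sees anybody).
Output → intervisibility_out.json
["AD", "AE", "BC", "CE"]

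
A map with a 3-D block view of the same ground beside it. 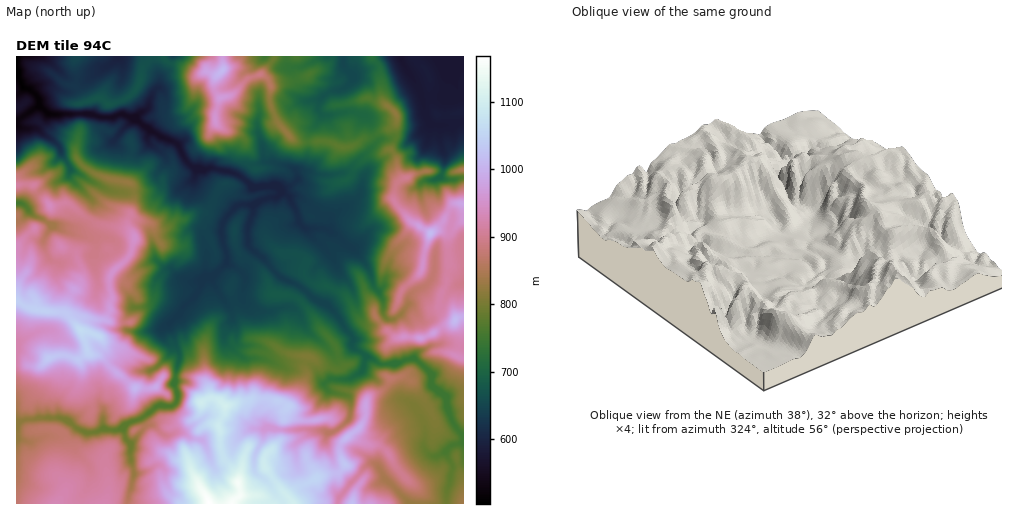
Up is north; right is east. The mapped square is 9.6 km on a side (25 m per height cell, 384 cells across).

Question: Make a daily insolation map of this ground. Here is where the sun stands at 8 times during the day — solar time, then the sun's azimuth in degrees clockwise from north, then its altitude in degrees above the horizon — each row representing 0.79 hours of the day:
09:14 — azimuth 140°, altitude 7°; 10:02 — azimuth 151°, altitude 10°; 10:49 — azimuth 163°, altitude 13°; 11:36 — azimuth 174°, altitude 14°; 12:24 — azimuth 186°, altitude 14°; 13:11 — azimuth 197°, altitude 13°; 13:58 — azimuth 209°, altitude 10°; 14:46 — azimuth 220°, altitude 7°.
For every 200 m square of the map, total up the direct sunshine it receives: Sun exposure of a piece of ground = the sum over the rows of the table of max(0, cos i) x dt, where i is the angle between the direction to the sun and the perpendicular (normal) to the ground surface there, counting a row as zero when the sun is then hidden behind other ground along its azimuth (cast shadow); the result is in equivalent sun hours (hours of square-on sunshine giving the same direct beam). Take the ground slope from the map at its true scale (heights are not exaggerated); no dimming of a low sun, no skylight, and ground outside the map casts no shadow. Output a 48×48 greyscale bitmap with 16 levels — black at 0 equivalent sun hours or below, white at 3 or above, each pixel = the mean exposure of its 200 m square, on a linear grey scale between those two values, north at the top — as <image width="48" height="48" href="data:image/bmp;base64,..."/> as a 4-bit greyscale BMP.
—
<image width="48" height="48" href="data:image/bmp;base64,Qk32BAAAAAAAAHYAAAAoAAAAMAAAADAAAAABAAQAAAAAAIAEAAATCwAAEwsAABAAAAAAAAAAAAAAABEREQAiIiIAMzMzAERERABVVVUAZmZmAHd3dwCIiIgAmZmZAKqqqgC7u7sAzMzMAN3d3QDu7u4A////AFVUVmVVZ0Z5dIhSNYh0ZDVlUkERJZqGVVVVVmZWZ0VmWZciJUMlUlaYkzQBOqdmVFZnZWZWVkRkRFMhREJGIjaKuSh0iVNGVWVVVVVmU0hTZ2EjQkSVVUU0baFIlCM1ZGVEREVmVDaJl1Q1U1RWVVQSU0eJczMiVlRERFVVZjRWNCI3U1Y3UkQRQzrINEV2REVERUESMlZRAQFXZBMRZxEhS6dTNWd5lWh3ZAEAAqQSMTuohhAAARASAphDVWd3VUEiEX21tgIlR6V1Z3dovd79UBhTRVZ2OaqHjLeJj+UBEjl2mam5eGESIDZ1VVZkV3iqu6l7iLyBAXqoaImIZTEAAEZ1VWdVaHeImIiZiL7/cUEiECQyEBAAACJpeIYiZoiZmIiImWVnAxAAAAAAAAEAAQAFmpY6uKzbmKqZtwAEU0IAAAAAAAMyMgAVV1VXmaq9u9u6U0IAEAAAAAAAASRmRTAAACKrrVRYy3vZiKpQAQAAAAAAE0VDMRE5Yhr/+1UwADZYdyAAARIAAAADMRATQRi8//xUNGQiJJenQAAAEhEAAAExEQA1M0V2rv/7iIhmeZUhISEBEREQAAAAEiNSFJlmEAA526ve2jM1dncyERECERABIzQhN2eQACIjady5dSEBYwNkQyIhIzNEM1QSVjdBhEZ1MXRBASEjZ2hmREREVVVnd2JGdUURaWZVMTMiE3ZERYRFRVVVZmZmVCaYY1MDSHRFQzEjMzVWZndlVVVFVmVUE3dUI3I2M7lEZjYjMzNFmli2d3dlVWZTeXVDN1FoZEt1ZzRTRFRTO8U4mpdnVnY2dmZUVAJ4h1Z2ZkRFiGVVM6ud6pdmZ1N4dmRFUzRFdlV2ZmM0dUVVVXu7mHZlZ0eGRERWVWUzdVa3diaDETVmeGWVRDVlZmZlVERlVnZCKJndiBRjJXd3diWGeHZmVmVWVUZmZmdUSNcWajAb2oYyNFQjJXd3U3RWZnd3ZVabuiACdhGKiGETQyEAAARnhDQ0RHZnZVWd0xAReZuCIxBCABMiESNWeZhTNWeJh2ZpYhEiMv1QAAIhNFVDQzNGd1NFZ3Z4qXZTRRABADJEABFZhjIjZlM0Q0u6qFd1aHZVWrMAACIRQShBAAFTRUMRJrqqhneJhndEIDhxJgFSAoEAAAE0M1q83ahWi8uby3iUMAAAAAACAzAAACECM4r/7Nl53+zJrLdoMAAAABAAEzQQAkMiFUz//qeLz7qpQ3lRMQAAEAABMzZFUTMlq5m//mWuxTEAFCNphgABEjIQEBIiIwOJirZ6V5eZUkQiREM1mDEjREEQAAAVQmVmeYh1VZpmIjRFM0Z4hUNFVmYmq7zt79pWVpZGvHeWRCNXibu6IkVERCJ4YhJVNat1Z5qXm5iIdohiATUxEUVWZTaGZ1MjQkmmd7yoMpypiaqoUhAiI0VmVmmZZWVCREaIiJ7LtkzDRXmHVURTM0VlZnh0WIdkNFZ5hSNCeEASNTJnVWdTM1VVZkIUZniHVVVnMRECITEEd5czZnhiRFRVZg=="/>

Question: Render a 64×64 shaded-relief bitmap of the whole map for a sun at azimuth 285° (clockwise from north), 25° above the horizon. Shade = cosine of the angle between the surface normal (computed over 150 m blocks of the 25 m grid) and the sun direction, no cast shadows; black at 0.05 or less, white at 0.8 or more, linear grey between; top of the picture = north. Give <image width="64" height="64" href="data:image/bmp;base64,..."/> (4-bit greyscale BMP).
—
<image width="64" height="64" href="data:image/bmp;base64,Qk12CAAAAAAAAHYAAAAoAAAAQAAAAEAAAAABAAQAAAAAAAAIAAATCwAAEwsAABAAAAAAAAAAAAAAABEREQAiIiIAMzMzAERERABVVVUAZmZmAHd3dwCIiIgAmZmZAKqqqgC7u7sAzMzMAN3d3QDu7u4A////AJmZmHd4iIdVmpmruqu4eJdWd3eHZVVErGWHZUV3ZmiqmZmYh3eIh1SLqqqru5Z5mGZ2eHZmZTOLdGd1aHZVV6qZmYiHd4iHY3urqry6dXmpVXeIZ3dlNEiUNneIdVVXmpmZiId3eIdkbLqrzMlVirlVaIZniIZFMockeZhlVlaamZmId3d4h2Rqu6rNuFWKuVWIZWeJh2ZSJlSJhlVnZomZmYh3d4iHRJyom7ymV5mZZZhVZomHeJURV5llVmd3eJmZmIeIiIZDnbmbu5ZXqYp1mVVWmGeKhUNHl0RWZ3iHmYmYiIiYhzKdy7q8hmmoepWLY0eYRptzV2Z2RFZ2aJiZmYiIiJmYQo3KmsuHiqdpplqVNZhErIRWZVVVVndld6mIiIdmiqhWi8l5u6mKplaIaKhlZ2Wd10RWVVZmeHZVuoiIdVd2iHvJqpmau4mWRFZnh2VmVWndgyVmZmd4dWaZmIdnmWN3JKu7qqu5qoZVVlaIVFZUU0znE2ZmZ3hlendnd3iZdHpiI53KvMqJl0RVZ4h0RYh0J+shVnd3h1abl2Zmd3d1eZgwBqrf7IeYZFZniHUySKhI6yFGd3eGR6uYd3eIdmZ4mXIARZ/9l4h2ZmeIdTM1mWn9MDZ3eHZXupiIh4h2Z3iahDIxHv6ph3iId4dlQ0R5i/5yNWd3ZWi7iIiIeIdneJqndgBe/clniKl2Znh0JYqZzadlZ3Q2iZmId3d3hmeIiIZ6QD3+yEWJqnVmiYU0d3i8u6hnYzioiJiGZneGVol0RWzAHeylR4iZhmeJl1RWZGrduIhkOLqHqpdFaIZGh1RDNaUs3KZHiJqYeImXZmd1N7uIvHRpmYiqq3VohlVVZlVABFrcpUaIiZmIiIh2Z3dVmoVomqiJmaqrmHeZdVVmZDITesykNomZiImIiHZ3Zni8hCNZypmHmqmIiKp2ZWUiM0aKvKQ2iZmZmHiId4dFm822Q0RpmYiJmYiKuXdTMxJEaJq8pTaKqpmHeIiJhkWbzduGh0RoiIeIiJu5dkISETV4may3NYqpmYh3eKl1WKvNupiJqFd2h3Z4mpdVUyQgA2eJq7hVeZiJmYeJqGV6u7ypmYmrqnSHdmeId3djFGABRniaqXZ4iIiZiImXZ5u7yHmqmZmsp4iHd3d2Z4YRZhE1Z4mZh3iIiIiImXZ4qqzGm2iqmZuoeHd4h2ZolhFFMjRniIiHiIiId3iHZ4mprLaehZqpiZh4dmeHZWiXIlQjRGZ4iHiHiJiHd3Z4iZisl76leZmIiHh2Z5l1V5YkUyRUZ3eIiIeJmYd3eIiIiLp4zsdompd4Z4dnmYZXlTVCE1Rnd3iJh3iZd3iZiHeKuHm923V5qGd2Z2eZllinI1MBRVd3d4mHeJhniIeId5uni6q8x0eodpdWd4mHaKpRJEElZmd3eIiIh3iIh3d3m5etqarKRZl2iGV3iId4mpUAI0RWVWd3iIh4iIiHZ3iZic65qbtVmXaIZXh4dniImUADYzVUZ3eId3mYiId3eIiKztqZq2SZd3dmmXd3eIiKcQR0JENnd4hnmYiId3eIeIm+65mrc4h3dlaqh3eIiIqSBHQ0RGdol2iYh4h3eIeIiK3tqKyTWGaoZImIiIiImYMkUzRVZ2iXaJh3d3eIeIiIm97am7U2VbuESJmIiIiZdEVEMjVnaJdYmHd3eIiIiIiJve25mGZ2iYd3iIiIiJh1VUVlM2dnmGeYd3aIh3iImZms3JZ7p4k2vJZndmiZmWNFZmZlZ2aJd5mId4iHeIiau7vKZoq5iXnMl2dlaZmZYjVmZnh3dmd3mYh4mIh3eIrNy5dmibypibuHhlWJmIh0NVRneJh3Znd4iIiYiHd3ic/qdmeYvbpXh2iWWJh4iHU0VFd4mYd2Z4d3iZiZhmZ5zvxkWJi7mmd0NoaKiJiIYyRlVniZmHZWd3iImZmYdmjO7IQUeLqsd3ZDN6mqmIdjNXZWaJqYdoh2Z3eJmYiHZ77spyAkm6qHVoYku6d3d3dVd2ZWiYeJmHZnZ4iZh3h2neyYd2FN2uxzN2m4VneIiIZndWd3iHd3d3d3eImGVneL3HRYhUvu/rYinaRGeIiIh2dmmHdnd3ZWd3dneJhlV5qqYiWHecztyEOukkZ3iHZ4iGi6h2VXZEeJhlZ3iXZFi7dEMnh4q8y4WM2DNVeZdWh3ec23M0VjSJqWVoiIiHVpqCJFaIiaqpibvJQ1Zop0V3iIvulEIjJZmpVGmIeIiHeYMCZ3iImZmqu8pkZ3aIVpmYiu/XQgAoupdEaIiJh4iqgwBHeIiKqYmry3VniGaJmZmZz/kzIBjLdVZmiZmHeKujAEd3d4aJd4mZh4dmd4qpmqrP+TIzJspVdmZ4iId4q6QAV4h4dVaJmIZViENFWKmbub76QzIWuDVnZ4mHd3mqcgFXh4iIZYu6mId3d1Q1mZvLnOxjERamNVZnipmZiKhCJGd3eIh3mqmZmZd4l0N5rNyb24YgFqYkVmVniau5lzI1d3d3d4mqmYiJmHeqY1is3Zq3V2IVlhRmVVZniqumIkZ4d3d6mZmYh3iZd5qFV6zuuaczZ1VkNXdkRWZ4q6UiV4h3eIupmYiXd3iHm5ZXnO/rmUEmiEJGiIZEVnialCRoiHd4i6mYmpdmd4ibp2eb3/6qgyNYdEd3iGVGiJmDJXiHd3iKqZqql2ZmeJuod3nO/ruDRDWYVnZWd1aJmEI2iHd3eI"/>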